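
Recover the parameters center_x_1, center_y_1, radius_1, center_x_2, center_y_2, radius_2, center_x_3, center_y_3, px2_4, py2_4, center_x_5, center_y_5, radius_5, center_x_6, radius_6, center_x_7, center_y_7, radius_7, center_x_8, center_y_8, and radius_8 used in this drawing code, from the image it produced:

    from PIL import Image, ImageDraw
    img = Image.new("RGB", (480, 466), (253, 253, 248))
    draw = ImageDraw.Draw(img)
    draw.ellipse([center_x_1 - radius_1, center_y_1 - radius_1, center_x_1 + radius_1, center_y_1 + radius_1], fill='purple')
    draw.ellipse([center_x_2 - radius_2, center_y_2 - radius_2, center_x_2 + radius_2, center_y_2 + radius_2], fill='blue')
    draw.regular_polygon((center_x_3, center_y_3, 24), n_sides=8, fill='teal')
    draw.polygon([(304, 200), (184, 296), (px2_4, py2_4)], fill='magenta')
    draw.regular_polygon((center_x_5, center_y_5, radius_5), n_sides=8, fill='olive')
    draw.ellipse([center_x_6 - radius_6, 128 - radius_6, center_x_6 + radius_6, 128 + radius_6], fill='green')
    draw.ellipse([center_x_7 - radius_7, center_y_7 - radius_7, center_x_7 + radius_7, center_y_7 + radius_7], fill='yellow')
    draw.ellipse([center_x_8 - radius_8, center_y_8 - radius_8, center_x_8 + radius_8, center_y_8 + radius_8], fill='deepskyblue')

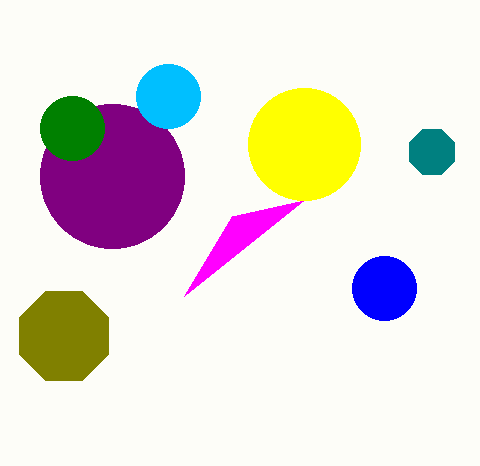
center_x_1 = 112
center_y_1 = 176
radius_1 = 72
center_x_2 = 384
center_y_2 = 288
radius_2 = 32
center_x_3 = 432
center_y_3 = 152
px2_4 = 232
py2_4 = 216
center_x_5 = 64
center_y_5 = 336
radius_5 = 48
center_x_6 = 72
radius_6 = 32
center_x_7 = 304
center_y_7 = 144
radius_7 = 56
center_x_8 = 168
center_y_8 = 96
radius_8 = 32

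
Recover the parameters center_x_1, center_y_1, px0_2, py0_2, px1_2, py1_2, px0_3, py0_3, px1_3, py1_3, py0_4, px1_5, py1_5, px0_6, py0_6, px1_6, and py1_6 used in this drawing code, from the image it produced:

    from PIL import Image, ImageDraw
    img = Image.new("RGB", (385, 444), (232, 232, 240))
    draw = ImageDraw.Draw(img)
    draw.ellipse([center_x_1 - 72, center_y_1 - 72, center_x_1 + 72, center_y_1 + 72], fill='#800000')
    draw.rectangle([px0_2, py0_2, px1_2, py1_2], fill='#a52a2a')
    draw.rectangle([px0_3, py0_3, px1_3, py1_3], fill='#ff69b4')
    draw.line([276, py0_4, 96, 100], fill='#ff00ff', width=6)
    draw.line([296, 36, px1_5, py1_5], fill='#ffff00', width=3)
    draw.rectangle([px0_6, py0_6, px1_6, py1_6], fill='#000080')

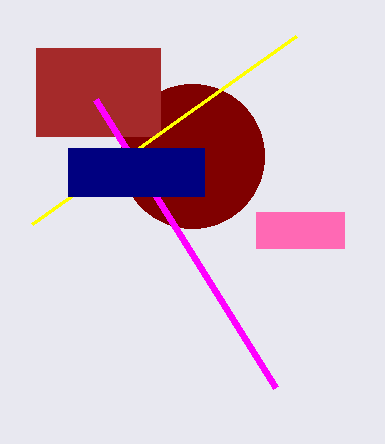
center_x_1 = 192
center_y_1 = 156
px0_2 = 36
py0_2 = 48
px1_2 = 160
py1_2 = 136
px0_3 = 256
py0_3 = 212
px1_3 = 344
py1_3 = 248
py0_4 = 388
px1_5 = 32
py1_5 = 224
px0_6 = 68
py0_6 = 148
px1_6 = 204
py1_6 = 196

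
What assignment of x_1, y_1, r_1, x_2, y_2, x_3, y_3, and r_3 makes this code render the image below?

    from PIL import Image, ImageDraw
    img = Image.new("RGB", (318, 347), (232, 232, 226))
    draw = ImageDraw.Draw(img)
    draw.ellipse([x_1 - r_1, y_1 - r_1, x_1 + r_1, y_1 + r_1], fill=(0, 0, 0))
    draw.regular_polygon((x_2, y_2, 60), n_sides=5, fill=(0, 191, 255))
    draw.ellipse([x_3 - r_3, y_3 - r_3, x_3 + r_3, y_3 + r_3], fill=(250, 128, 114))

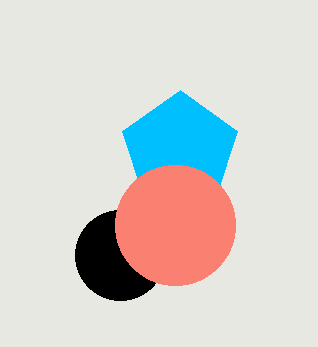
x_1 = 120
y_1 = 255
r_1 = 45
x_2 = 180
y_2 = 150
x_3 = 175
y_3 = 225
r_3 = 60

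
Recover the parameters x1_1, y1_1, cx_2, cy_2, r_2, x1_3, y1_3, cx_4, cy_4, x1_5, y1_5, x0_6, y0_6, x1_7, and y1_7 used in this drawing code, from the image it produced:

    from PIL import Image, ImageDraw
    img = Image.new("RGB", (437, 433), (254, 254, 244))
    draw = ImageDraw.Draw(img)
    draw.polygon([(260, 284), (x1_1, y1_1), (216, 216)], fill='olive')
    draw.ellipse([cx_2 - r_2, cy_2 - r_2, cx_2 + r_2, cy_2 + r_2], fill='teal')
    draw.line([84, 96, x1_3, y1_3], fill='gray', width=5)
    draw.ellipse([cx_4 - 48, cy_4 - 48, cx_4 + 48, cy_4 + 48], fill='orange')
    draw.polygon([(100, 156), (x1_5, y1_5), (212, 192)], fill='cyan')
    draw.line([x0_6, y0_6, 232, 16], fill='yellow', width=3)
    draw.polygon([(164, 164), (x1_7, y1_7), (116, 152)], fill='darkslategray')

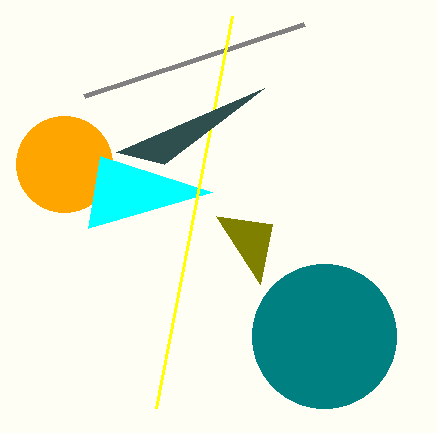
x1_1 = 272
y1_1 = 224
cx_2 = 324
cy_2 = 336
r_2 = 72
x1_3 = 304
y1_3 = 24
cx_4 = 64
cy_4 = 164
x1_5 = 88
y1_5 = 228
x0_6 = 156
y0_6 = 408
x1_7 = 264
y1_7 = 88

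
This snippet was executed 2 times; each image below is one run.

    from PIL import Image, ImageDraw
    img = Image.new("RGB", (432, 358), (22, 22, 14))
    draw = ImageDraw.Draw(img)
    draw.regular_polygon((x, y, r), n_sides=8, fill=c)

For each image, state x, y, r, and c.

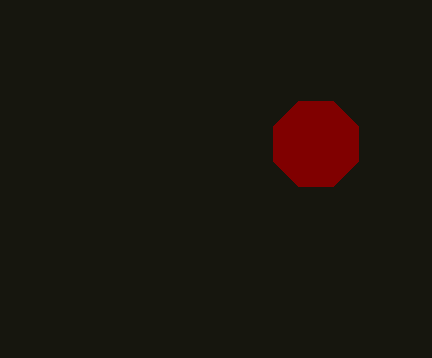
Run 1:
x = 316; y = 144; r = 46; c = 'maroon'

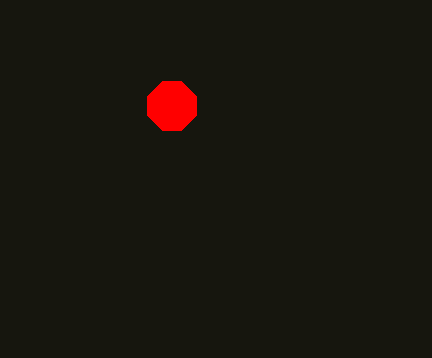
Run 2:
x = 172
y = 106
r = 26
c = 'red'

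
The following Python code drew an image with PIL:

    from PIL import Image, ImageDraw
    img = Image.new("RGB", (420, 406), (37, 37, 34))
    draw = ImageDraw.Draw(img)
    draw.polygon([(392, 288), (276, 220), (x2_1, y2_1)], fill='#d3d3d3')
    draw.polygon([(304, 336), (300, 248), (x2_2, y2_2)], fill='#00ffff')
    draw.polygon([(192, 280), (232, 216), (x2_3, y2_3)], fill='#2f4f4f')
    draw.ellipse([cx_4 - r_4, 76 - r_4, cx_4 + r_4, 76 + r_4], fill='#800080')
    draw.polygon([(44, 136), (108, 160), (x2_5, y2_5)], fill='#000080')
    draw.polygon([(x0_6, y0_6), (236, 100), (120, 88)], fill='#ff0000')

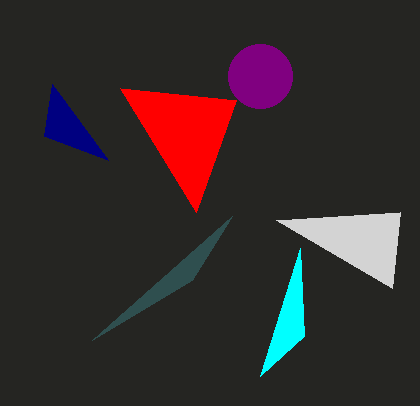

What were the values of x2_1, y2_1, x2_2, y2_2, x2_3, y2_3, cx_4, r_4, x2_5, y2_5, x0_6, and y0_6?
x2_1 = 400; y2_1 = 212; x2_2 = 260; y2_2 = 376; x2_3 = 92; y2_3 = 340; cx_4 = 260; r_4 = 32; x2_5 = 52; y2_5 = 84; x0_6 = 196; y0_6 = 212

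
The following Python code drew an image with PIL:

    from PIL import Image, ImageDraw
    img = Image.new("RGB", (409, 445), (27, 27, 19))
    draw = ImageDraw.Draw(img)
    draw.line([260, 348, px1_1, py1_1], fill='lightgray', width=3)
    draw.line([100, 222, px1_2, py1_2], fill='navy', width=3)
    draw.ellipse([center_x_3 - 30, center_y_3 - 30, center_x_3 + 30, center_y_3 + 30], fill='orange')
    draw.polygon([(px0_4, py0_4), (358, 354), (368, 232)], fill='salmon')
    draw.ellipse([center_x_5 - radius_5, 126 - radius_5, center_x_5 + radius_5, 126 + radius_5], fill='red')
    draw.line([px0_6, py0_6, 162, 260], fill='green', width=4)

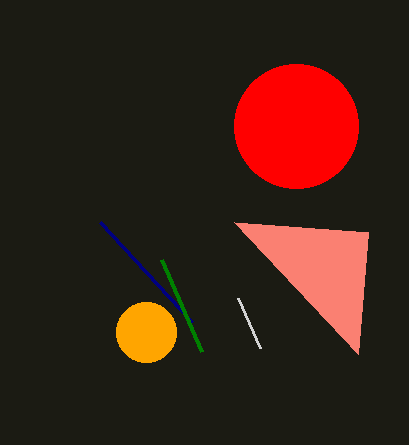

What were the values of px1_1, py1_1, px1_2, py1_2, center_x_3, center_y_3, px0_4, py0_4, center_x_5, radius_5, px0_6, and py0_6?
px1_1 = 238, py1_1 = 298, px1_2 = 192, py1_2 = 322, center_x_3 = 146, center_y_3 = 332, px0_4 = 234, py0_4 = 222, center_x_5 = 296, radius_5 = 62, px0_6 = 202, py0_6 = 352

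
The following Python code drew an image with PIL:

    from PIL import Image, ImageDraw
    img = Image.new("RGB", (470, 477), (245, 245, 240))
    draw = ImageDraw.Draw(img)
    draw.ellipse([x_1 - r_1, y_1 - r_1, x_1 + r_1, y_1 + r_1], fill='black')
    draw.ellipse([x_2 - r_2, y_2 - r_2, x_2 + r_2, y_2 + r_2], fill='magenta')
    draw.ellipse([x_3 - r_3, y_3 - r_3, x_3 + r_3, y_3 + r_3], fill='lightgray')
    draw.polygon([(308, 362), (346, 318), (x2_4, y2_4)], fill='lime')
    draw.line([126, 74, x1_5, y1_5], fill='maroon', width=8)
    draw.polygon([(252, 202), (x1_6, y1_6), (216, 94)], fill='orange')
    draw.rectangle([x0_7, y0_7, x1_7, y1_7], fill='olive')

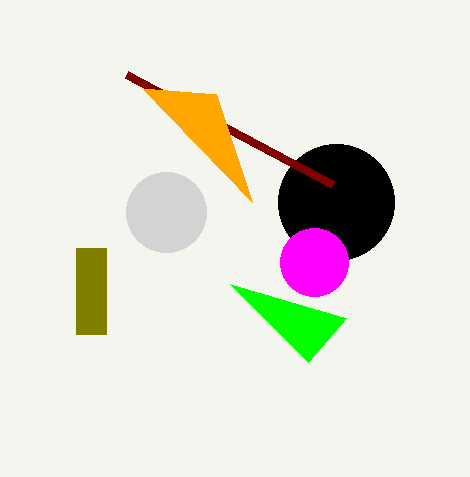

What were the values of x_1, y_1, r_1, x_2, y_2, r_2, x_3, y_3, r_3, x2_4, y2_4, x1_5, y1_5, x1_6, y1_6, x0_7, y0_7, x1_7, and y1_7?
x_1 = 336; y_1 = 202; r_1 = 58; x_2 = 314; y_2 = 262; r_2 = 34; x_3 = 166; y_3 = 212; r_3 = 40; x2_4 = 230; y2_4 = 284; x1_5 = 332; y1_5 = 184; x1_6 = 142; y1_6 = 88; x0_7 = 76; y0_7 = 248; x1_7 = 106; y1_7 = 334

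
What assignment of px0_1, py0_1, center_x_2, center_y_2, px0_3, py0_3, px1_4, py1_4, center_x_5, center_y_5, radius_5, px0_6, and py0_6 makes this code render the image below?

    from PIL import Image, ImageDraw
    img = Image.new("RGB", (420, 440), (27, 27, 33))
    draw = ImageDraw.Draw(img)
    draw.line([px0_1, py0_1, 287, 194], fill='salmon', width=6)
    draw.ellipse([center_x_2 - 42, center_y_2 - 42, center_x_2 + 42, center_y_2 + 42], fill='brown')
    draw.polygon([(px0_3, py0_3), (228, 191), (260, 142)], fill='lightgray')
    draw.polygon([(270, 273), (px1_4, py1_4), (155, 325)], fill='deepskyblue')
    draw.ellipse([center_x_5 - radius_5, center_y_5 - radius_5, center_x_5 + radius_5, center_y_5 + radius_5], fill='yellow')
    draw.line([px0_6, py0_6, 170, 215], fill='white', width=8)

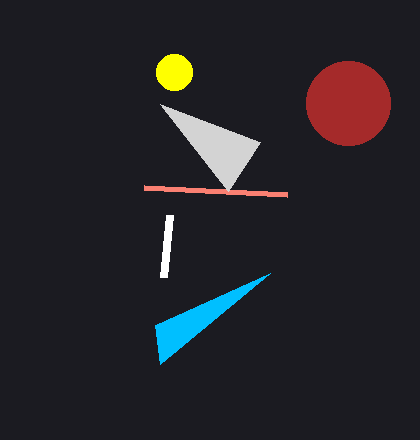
px0_1 = 144, py0_1 = 187, center_x_2 = 348, center_y_2 = 103, px0_3 = 160, py0_3 = 104, px1_4 = 160, py1_4 = 364, center_x_5 = 174, center_y_5 = 72, radius_5 = 18, px0_6 = 164, py0_6 = 277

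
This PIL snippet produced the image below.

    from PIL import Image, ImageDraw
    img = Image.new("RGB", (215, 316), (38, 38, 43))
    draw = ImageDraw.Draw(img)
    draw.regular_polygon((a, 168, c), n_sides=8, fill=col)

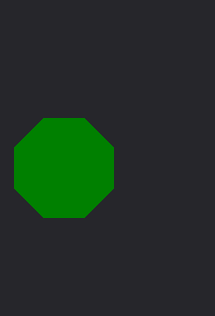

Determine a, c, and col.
a = 64; c = 54; col = 'green'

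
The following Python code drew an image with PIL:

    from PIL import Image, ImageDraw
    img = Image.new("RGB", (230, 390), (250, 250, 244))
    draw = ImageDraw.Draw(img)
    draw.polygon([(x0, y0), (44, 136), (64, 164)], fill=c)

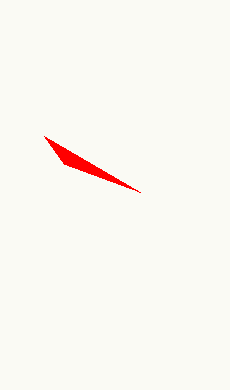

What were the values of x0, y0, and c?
x0 = 140
y0 = 192
c = 'red'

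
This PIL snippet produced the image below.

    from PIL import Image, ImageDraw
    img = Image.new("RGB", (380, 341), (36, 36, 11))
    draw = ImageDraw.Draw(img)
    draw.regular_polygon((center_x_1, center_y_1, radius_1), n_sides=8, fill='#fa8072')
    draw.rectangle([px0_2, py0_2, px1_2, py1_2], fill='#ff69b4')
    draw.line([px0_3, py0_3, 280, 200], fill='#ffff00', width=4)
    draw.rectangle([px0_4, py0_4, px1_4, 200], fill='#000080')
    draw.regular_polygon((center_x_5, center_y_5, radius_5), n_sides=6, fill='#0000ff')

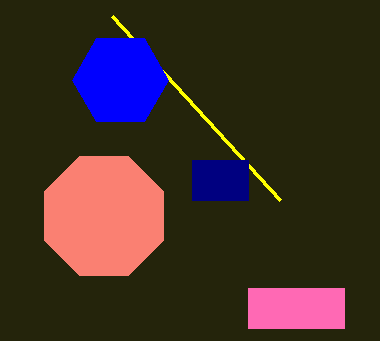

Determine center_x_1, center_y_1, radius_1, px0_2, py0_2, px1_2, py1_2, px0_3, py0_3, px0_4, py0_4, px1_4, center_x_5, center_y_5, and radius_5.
center_x_1 = 104
center_y_1 = 216
radius_1 = 64
px0_2 = 248
py0_2 = 288
px1_2 = 344
py1_2 = 328
px0_3 = 112
py0_3 = 16
px0_4 = 192
py0_4 = 160
px1_4 = 248
center_x_5 = 120
center_y_5 = 80
radius_5 = 48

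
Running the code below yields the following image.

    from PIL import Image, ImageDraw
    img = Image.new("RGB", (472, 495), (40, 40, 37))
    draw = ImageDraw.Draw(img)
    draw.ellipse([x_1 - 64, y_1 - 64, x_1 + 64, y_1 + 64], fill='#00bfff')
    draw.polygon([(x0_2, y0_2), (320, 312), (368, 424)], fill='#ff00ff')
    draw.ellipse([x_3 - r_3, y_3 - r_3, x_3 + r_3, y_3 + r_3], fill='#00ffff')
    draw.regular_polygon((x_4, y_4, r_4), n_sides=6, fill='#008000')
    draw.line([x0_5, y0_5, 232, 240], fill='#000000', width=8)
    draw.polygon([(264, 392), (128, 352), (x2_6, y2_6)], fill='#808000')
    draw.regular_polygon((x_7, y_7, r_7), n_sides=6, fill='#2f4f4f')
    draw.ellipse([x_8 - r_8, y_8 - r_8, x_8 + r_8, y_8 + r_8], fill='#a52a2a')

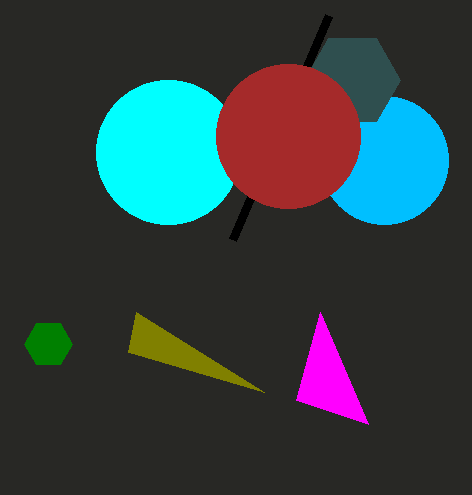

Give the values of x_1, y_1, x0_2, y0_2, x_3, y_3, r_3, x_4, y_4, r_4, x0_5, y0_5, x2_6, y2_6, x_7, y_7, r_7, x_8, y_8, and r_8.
x_1 = 384; y_1 = 160; x0_2 = 296; y0_2 = 400; x_3 = 168; y_3 = 152; r_3 = 72; x_4 = 48; y_4 = 344; r_4 = 24; x0_5 = 328; y0_5 = 16; x2_6 = 136; y2_6 = 312; x_7 = 352; y_7 = 80; r_7 = 48; x_8 = 288; y_8 = 136; r_8 = 72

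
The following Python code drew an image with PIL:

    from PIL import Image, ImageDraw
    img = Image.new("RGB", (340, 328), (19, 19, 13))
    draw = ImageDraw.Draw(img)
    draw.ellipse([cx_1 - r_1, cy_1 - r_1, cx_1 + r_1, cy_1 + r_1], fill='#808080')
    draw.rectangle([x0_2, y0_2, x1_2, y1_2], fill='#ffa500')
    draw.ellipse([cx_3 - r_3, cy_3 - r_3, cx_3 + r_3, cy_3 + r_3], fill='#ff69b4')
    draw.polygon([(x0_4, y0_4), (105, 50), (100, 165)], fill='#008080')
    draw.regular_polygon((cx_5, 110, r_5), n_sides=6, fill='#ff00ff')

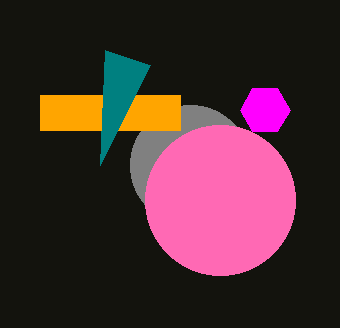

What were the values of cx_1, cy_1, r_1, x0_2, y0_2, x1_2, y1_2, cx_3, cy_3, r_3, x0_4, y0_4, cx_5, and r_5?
cx_1 = 190, cy_1 = 165, r_1 = 60, x0_2 = 40, y0_2 = 95, x1_2 = 180, y1_2 = 130, cx_3 = 220, cy_3 = 200, r_3 = 75, x0_4 = 150, y0_4 = 65, cx_5 = 265, r_5 = 25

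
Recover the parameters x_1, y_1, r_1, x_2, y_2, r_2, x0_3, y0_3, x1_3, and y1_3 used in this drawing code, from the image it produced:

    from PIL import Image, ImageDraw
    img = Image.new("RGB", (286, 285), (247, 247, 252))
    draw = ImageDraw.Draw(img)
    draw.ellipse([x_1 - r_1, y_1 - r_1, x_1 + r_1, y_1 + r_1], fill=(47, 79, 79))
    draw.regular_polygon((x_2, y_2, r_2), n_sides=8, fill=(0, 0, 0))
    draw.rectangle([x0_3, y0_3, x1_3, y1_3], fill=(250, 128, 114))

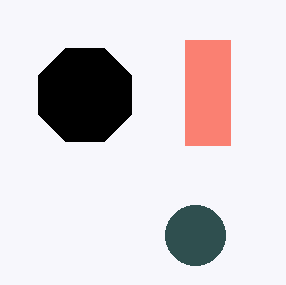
x_1 = 195; y_1 = 235; r_1 = 30; x_2 = 85; y_2 = 95; r_2 = 50; x0_3 = 185; y0_3 = 40; x1_3 = 230; y1_3 = 145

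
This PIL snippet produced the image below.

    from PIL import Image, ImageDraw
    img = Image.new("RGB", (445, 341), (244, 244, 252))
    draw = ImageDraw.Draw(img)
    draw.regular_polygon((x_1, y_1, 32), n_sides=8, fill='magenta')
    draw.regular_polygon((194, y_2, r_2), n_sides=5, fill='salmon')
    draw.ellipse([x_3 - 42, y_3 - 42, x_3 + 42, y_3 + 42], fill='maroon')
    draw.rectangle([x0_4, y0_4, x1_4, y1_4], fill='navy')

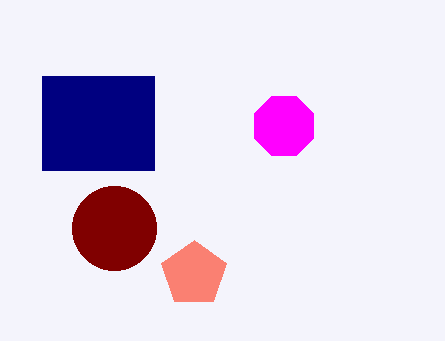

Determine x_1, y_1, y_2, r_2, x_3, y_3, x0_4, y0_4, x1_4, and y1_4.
x_1 = 284
y_1 = 126
y_2 = 274
r_2 = 34
x_3 = 114
y_3 = 228
x0_4 = 42
y0_4 = 76
x1_4 = 154
y1_4 = 170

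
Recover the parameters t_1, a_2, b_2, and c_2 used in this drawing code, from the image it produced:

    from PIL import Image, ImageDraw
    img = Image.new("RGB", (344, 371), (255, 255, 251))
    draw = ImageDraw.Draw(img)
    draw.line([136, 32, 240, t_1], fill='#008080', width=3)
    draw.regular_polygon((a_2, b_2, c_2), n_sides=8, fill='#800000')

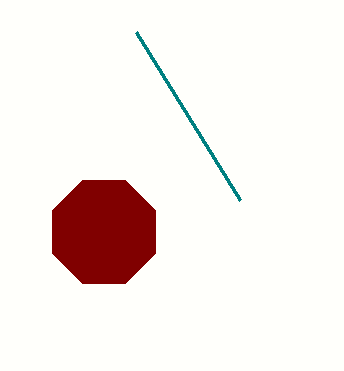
t_1 = 200
a_2 = 104
b_2 = 232
c_2 = 56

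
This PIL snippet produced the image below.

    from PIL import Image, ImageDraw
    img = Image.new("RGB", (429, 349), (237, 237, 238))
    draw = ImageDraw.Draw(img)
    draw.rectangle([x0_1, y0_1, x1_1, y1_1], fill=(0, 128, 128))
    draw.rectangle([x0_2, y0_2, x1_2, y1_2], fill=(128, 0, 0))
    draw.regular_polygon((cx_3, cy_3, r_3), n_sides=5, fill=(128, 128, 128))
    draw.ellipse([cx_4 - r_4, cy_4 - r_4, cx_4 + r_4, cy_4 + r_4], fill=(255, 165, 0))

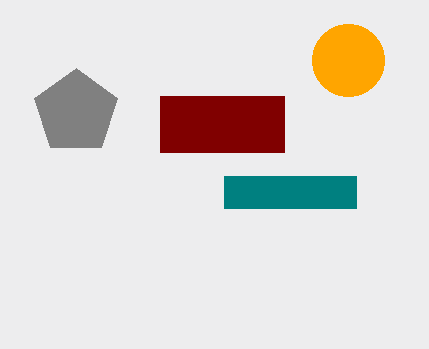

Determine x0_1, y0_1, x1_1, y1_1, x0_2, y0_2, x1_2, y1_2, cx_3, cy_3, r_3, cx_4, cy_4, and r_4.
x0_1 = 224
y0_1 = 176
x1_1 = 356
y1_1 = 208
x0_2 = 160
y0_2 = 96
x1_2 = 284
y1_2 = 152
cx_3 = 76
cy_3 = 112
r_3 = 44
cx_4 = 348
cy_4 = 60
r_4 = 36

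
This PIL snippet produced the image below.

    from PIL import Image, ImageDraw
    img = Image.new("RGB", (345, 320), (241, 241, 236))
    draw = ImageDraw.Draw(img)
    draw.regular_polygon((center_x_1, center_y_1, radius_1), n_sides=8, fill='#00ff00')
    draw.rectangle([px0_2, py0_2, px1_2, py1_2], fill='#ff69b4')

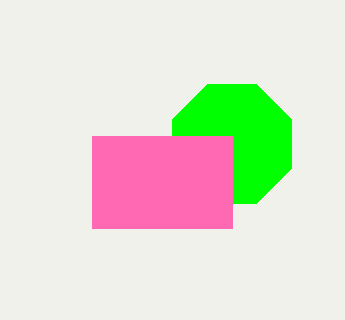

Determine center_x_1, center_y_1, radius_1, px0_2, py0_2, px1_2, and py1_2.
center_x_1 = 232, center_y_1 = 144, radius_1 = 64, px0_2 = 92, py0_2 = 136, px1_2 = 232, py1_2 = 228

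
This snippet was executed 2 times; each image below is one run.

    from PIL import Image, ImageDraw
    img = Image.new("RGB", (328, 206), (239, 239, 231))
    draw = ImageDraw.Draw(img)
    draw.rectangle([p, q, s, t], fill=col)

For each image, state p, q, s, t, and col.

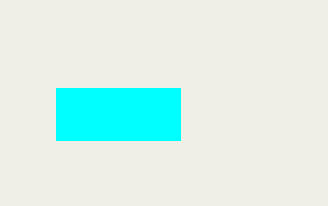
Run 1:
p = 56; q = 88; s = 180; t = 140; col = 'cyan'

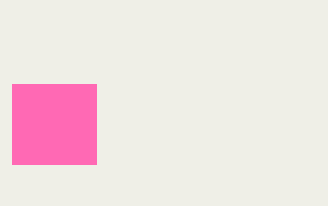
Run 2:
p = 12; q = 84; s = 96; t = 164; col = 'hotpink'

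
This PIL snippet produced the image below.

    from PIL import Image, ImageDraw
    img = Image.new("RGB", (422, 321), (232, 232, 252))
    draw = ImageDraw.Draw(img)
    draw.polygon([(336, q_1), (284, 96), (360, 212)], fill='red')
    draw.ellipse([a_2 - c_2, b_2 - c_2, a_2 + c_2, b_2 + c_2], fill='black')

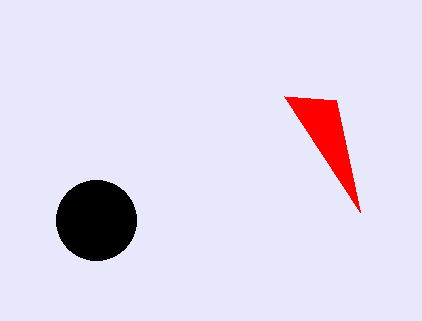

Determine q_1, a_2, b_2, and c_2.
q_1 = 100
a_2 = 96
b_2 = 220
c_2 = 40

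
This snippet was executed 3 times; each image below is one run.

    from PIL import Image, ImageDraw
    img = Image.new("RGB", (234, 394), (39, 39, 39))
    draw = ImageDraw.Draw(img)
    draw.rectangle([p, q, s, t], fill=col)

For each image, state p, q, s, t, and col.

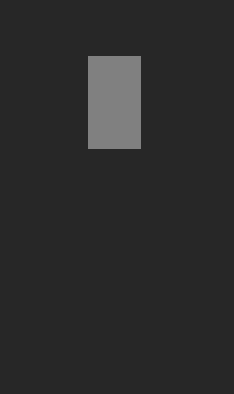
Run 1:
p = 88; q = 56; s = 140; t = 148; col = 'gray'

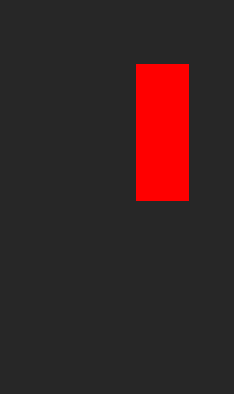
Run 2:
p = 136
q = 64
s = 188
t = 200
col = 'red'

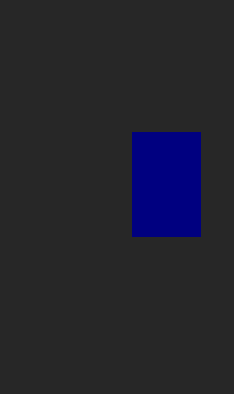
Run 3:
p = 132, q = 132, s = 200, t = 236, col = 'navy'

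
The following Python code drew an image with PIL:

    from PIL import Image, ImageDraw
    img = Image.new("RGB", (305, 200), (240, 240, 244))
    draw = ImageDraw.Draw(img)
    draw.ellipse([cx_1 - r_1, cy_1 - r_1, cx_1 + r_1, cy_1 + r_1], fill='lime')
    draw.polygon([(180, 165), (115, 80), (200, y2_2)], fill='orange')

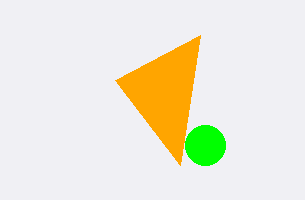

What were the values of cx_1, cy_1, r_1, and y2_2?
cx_1 = 205, cy_1 = 145, r_1 = 20, y2_2 = 35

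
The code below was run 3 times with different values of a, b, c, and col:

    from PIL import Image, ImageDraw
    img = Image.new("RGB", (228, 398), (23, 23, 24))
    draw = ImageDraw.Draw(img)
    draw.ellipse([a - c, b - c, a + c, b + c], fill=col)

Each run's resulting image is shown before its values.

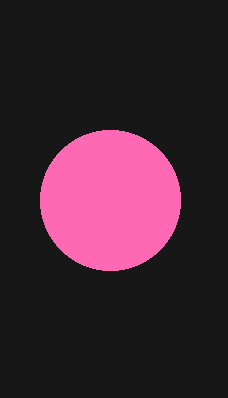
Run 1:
a = 110, b = 200, c = 70, col = 'hotpink'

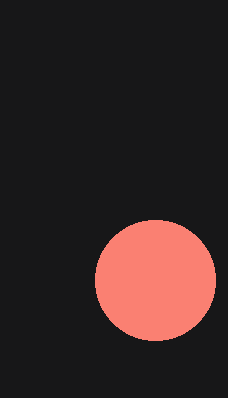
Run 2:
a = 155
b = 280
c = 60
col = 'salmon'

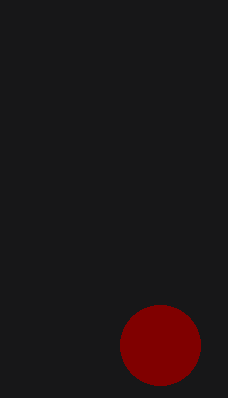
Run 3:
a = 160
b = 345
c = 40
col = 'maroon'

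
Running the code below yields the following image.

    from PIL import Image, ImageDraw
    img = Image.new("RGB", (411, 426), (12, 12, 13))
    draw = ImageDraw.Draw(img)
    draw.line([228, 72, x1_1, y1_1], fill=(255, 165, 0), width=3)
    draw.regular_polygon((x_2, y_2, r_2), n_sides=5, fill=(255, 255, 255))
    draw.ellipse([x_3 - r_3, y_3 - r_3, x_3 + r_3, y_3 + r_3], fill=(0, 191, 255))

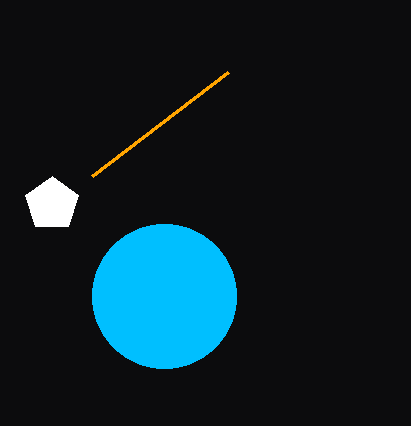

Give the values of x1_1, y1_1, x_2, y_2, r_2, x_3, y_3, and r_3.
x1_1 = 92, y1_1 = 176, x_2 = 52, y_2 = 204, r_2 = 28, x_3 = 164, y_3 = 296, r_3 = 72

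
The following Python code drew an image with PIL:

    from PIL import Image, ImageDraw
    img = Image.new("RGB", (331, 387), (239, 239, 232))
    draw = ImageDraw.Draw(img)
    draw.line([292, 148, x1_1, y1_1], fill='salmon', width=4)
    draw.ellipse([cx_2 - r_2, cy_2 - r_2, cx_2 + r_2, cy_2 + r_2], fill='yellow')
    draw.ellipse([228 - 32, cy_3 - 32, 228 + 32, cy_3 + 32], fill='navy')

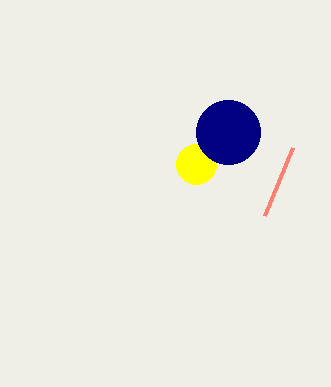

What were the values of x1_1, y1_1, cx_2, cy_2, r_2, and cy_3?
x1_1 = 264, y1_1 = 216, cx_2 = 196, cy_2 = 164, r_2 = 20, cy_3 = 132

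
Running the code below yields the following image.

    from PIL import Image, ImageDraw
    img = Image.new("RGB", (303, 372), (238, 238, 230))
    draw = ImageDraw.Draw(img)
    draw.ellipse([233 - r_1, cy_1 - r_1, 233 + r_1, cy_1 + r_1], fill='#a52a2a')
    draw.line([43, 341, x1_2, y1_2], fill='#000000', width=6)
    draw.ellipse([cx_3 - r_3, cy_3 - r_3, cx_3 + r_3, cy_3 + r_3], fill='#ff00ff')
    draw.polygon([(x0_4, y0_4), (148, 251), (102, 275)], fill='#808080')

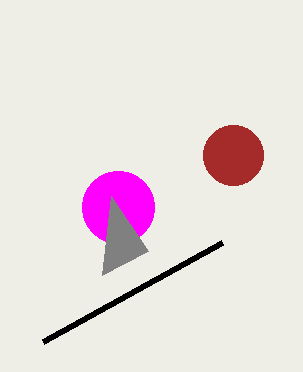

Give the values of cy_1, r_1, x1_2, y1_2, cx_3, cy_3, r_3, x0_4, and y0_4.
cy_1 = 155
r_1 = 30
x1_2 = 222
y1_2 = 242
cx_3 = 118
cy_3 = 207
r_3 = 36
x0_4 = 111
y0_4 = 196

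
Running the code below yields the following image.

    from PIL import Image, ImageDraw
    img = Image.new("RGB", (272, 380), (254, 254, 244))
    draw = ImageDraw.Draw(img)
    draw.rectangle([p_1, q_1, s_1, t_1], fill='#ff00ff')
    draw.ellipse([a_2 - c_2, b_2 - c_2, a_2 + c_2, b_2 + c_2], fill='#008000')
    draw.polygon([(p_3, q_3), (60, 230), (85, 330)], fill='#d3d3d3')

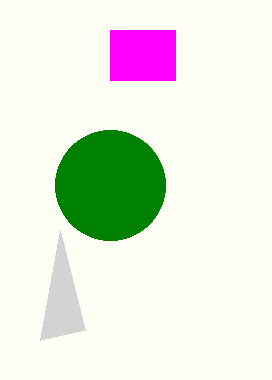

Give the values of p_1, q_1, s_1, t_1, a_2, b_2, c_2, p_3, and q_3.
p_1 = 110; q_1 = 30; s_1 = 175; t_1 = 80; a_2 = 110; b_2 = 185; c_2 = 55; p_3 = 40; q_3 = 340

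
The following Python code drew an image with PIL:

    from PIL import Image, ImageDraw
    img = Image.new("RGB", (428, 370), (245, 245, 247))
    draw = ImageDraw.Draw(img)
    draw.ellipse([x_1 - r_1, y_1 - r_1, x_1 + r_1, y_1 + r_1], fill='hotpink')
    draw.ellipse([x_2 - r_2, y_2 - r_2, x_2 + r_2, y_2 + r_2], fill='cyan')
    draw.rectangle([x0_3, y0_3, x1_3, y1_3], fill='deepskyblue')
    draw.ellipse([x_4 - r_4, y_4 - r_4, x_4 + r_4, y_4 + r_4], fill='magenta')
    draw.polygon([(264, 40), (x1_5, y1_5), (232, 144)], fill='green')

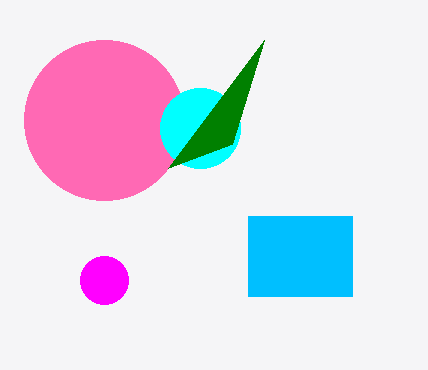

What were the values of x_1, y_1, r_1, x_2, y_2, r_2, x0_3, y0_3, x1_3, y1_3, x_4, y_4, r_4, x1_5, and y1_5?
x_1 = 104, y_1 = 120, r_1 = 80, x_2 = 200, y_2 = 128, r_2 = 40, x0_3 = 248, y0_3 = 216, x1_3 = 352, y1_3 = 296, x_4 = 104, y_4 = 280, r_4 = 24, x1_5 = 168, y1_5 = 168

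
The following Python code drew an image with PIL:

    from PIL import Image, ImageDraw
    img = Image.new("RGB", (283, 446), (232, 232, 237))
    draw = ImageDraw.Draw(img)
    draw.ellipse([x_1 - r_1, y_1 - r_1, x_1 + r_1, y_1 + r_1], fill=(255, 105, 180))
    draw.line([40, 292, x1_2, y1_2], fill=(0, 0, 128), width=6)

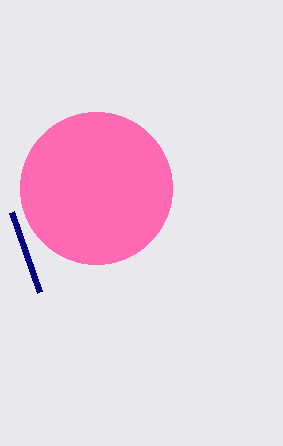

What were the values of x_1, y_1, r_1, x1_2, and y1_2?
x_1 = 96
y_1 = 188
r_1 = 76
x1_2 = 12
y1_2 = 212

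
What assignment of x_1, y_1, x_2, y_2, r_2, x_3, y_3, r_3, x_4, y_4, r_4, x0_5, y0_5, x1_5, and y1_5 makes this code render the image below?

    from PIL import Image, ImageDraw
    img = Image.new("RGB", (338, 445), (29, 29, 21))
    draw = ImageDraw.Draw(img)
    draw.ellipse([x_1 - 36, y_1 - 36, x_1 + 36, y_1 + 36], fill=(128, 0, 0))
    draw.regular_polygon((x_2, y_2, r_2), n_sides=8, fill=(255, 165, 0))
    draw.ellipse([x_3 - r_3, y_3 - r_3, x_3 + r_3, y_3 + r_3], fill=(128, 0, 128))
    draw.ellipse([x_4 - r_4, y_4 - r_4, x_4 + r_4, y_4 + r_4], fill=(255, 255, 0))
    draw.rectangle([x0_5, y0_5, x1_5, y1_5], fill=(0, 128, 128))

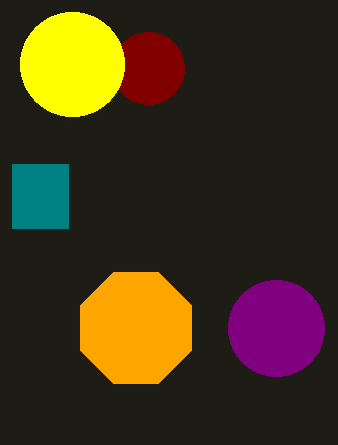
x_1 = 148; y_1 = 68; x_2 = 136; y_2 = 328; r_2 = 60; x_3 = 276; y_3 = 328; r_3 = 48; x_4 = 72; y_4 = 64; r_4 = 52; x0_5 = 12; y0_5 = 164; x1_5 = 68; y1_5 = 228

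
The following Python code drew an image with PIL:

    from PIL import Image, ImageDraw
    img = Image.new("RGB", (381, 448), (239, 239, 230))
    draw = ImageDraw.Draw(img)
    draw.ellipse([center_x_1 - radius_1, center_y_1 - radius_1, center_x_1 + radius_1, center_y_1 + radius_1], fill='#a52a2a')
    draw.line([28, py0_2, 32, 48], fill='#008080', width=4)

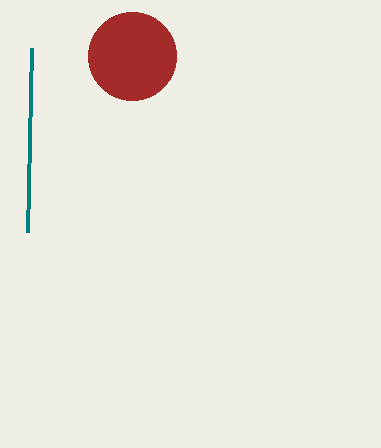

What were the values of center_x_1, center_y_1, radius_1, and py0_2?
center_x_1 = 132, center_y_1 = 56, radius_1 = 44, py0_2 = 232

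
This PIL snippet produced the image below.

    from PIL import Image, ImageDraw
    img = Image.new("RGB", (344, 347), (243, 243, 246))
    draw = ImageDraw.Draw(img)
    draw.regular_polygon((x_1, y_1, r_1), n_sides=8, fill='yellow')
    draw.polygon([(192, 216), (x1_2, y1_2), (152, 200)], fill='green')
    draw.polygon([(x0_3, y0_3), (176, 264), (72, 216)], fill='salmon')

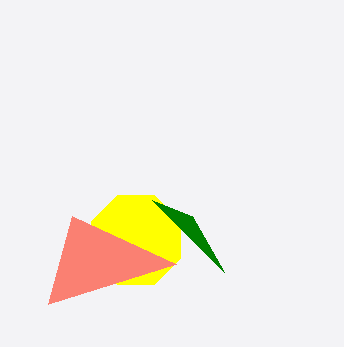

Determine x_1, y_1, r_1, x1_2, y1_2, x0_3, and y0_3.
x_1 = 136
y_1 = 240
r_1 = 48
x1_2 = 224
y1_2 = 272
x0_3 = 48
y0_3 = 304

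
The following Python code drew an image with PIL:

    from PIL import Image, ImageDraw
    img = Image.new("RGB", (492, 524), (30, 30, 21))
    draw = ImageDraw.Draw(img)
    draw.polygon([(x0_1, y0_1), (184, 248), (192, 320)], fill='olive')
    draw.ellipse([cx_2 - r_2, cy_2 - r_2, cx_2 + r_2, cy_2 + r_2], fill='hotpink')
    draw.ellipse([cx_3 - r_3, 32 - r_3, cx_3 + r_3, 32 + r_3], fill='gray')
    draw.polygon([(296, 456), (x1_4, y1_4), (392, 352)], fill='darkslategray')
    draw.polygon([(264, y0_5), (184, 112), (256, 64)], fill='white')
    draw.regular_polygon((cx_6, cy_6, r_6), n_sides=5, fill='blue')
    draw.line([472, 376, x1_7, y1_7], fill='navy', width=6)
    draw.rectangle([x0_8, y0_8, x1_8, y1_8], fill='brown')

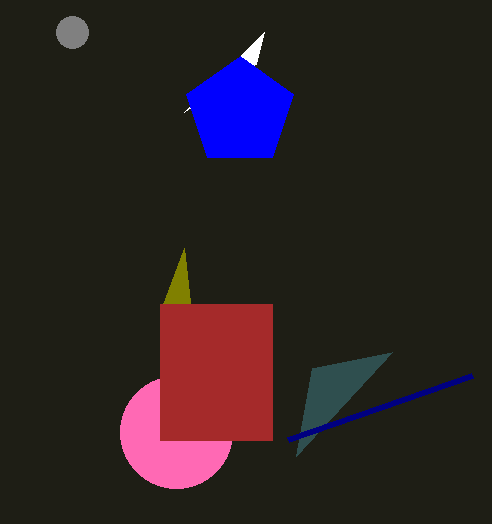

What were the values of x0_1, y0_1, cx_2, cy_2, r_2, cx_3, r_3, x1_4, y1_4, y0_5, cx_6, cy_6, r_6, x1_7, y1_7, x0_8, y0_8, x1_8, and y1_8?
x0_1 = 160; y0_1 = 312; cx_2 = 176; cy_2 = 432; r_2 = 56; cx_3 = 72; r_3 = 16; x1_4 = 312; y1_4 = 368; y0_5 = 32; cx_6 = 240; cy_6 = 112; r_6 = 56; x1_7 = 288; y1_7 = 440; x0_8 = 160; y0_8 = 304; x1_8 = 272; y1_8 = 440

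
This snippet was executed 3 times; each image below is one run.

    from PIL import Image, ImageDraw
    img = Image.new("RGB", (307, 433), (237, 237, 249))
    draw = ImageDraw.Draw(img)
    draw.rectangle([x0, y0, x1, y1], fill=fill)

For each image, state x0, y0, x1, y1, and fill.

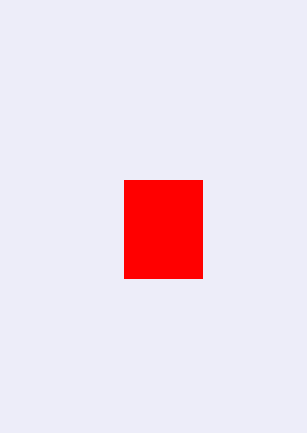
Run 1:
x0 = 124
y0 = 180
x1 = 202
y1 = 278
fill = 'red'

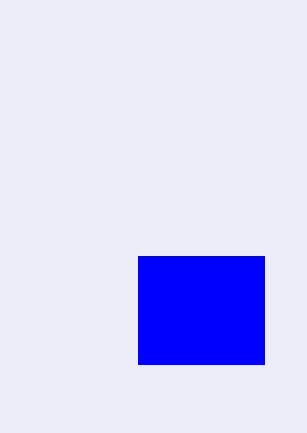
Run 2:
x0 = 138
y0 = 256
x1 = 264
y1 = 364
fill = 'blue'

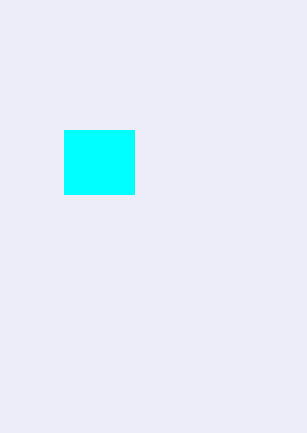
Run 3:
x0 = 64; y0 = 130; x1 = 134; y1 = 194; fill = 'cyan'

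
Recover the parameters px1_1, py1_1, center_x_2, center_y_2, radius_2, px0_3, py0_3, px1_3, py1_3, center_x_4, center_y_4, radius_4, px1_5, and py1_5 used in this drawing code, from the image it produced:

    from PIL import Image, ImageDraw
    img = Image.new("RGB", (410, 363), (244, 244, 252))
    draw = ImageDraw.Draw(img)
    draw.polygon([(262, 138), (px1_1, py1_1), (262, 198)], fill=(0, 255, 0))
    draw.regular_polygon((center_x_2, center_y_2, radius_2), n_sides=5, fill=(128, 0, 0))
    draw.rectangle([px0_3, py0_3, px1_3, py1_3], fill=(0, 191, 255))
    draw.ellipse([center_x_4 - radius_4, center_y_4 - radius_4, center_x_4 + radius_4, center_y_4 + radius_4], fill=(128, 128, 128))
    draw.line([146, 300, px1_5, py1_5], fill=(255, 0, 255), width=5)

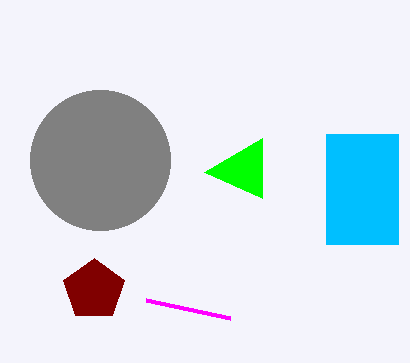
px1_1 = 204
py1_1 = 172
center_x_2 = 94
center_y_2 = 290
radius_2 = 32
px0_3 = 326
py0_3 = 134
px1_3 = 398
py1_3 = 244
center_x_4 = 100
center_y_4 = 160
radius_4 = 70
px1_5 = 230
py1_5 = 318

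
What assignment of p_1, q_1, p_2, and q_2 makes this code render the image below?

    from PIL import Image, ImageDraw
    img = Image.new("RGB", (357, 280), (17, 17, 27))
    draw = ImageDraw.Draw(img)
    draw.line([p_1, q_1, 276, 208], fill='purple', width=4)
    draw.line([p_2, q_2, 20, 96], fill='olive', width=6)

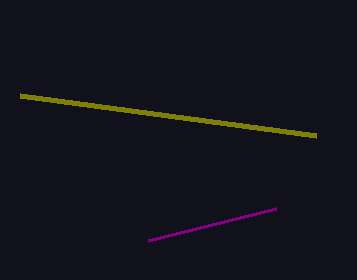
p_1 = 148; q_1 = 240; p_2 = 316; q_2 = 136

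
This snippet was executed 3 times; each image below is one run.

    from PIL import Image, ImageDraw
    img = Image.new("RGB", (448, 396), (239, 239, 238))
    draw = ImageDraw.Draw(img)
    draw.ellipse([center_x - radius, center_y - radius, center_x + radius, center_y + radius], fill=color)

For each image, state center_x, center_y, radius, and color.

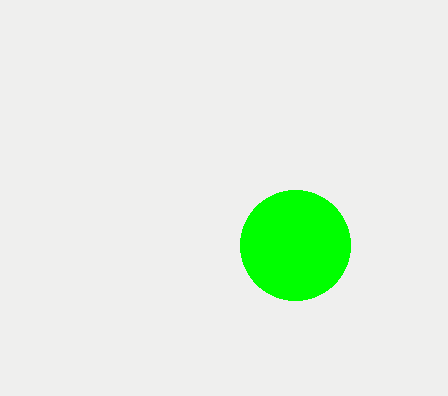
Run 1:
center_x = 295, center_y = 245, radius = 55, color = 'lime'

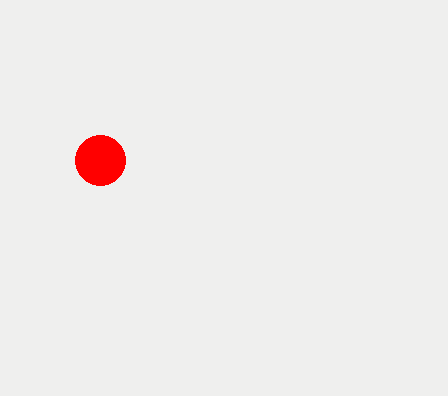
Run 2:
center_x = 100, center_y = 160, radius = 25, color = 'red'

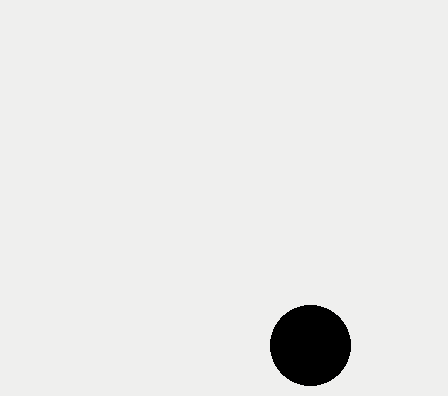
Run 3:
center_x = 310; center_y = 345; radius = 40; color = 'black'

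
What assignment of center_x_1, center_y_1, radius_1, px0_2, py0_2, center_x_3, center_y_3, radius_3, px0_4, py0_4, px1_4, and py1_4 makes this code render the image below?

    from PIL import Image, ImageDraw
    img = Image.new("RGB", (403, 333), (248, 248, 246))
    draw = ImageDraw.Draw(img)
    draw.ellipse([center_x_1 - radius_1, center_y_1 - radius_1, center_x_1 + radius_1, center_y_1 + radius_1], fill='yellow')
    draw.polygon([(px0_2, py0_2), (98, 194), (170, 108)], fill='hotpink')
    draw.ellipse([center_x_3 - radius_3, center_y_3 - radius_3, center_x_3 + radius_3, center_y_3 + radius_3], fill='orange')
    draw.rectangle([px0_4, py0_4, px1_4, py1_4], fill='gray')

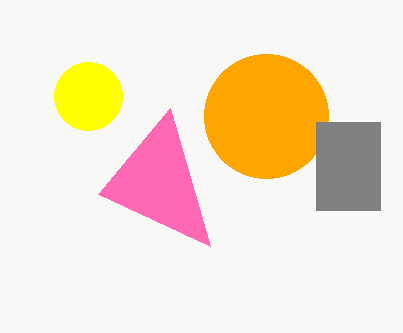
center_x_1 = 88; center_y_1 = 96; radius_1 = 34; px0_2 = 210; py0_2 = 246; center_x_3 = 266; center_y_3 = 116; radius_3 = 62; px0_4 = 316; py0_4 = 122; px1_4 = 380; py1_4 = 210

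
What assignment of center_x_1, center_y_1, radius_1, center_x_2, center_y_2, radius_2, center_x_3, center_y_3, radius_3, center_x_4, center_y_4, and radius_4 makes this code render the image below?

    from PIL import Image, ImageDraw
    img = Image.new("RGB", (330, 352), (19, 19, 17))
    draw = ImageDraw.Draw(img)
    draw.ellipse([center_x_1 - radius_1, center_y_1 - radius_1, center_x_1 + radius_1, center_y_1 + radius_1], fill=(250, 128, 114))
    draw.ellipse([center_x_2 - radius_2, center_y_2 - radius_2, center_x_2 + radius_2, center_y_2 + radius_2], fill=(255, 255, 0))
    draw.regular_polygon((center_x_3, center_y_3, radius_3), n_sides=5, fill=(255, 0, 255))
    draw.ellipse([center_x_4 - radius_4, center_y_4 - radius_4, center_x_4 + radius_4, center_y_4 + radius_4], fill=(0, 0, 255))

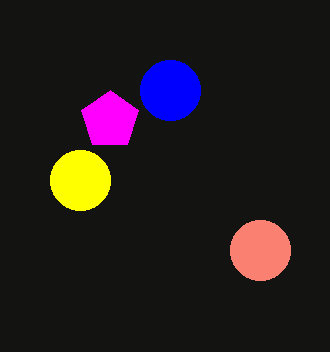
center_x_1 = 260
center_y_1 = 250
radius_1 = 30
center_x_2 = 80
center_y_2 = 180
radius_2 = 30
center_x_3 = 110
center_y_3 = 120
radius_3 = 30
center_x_4 = 170
center_y_4 = 90
radius_4 = 30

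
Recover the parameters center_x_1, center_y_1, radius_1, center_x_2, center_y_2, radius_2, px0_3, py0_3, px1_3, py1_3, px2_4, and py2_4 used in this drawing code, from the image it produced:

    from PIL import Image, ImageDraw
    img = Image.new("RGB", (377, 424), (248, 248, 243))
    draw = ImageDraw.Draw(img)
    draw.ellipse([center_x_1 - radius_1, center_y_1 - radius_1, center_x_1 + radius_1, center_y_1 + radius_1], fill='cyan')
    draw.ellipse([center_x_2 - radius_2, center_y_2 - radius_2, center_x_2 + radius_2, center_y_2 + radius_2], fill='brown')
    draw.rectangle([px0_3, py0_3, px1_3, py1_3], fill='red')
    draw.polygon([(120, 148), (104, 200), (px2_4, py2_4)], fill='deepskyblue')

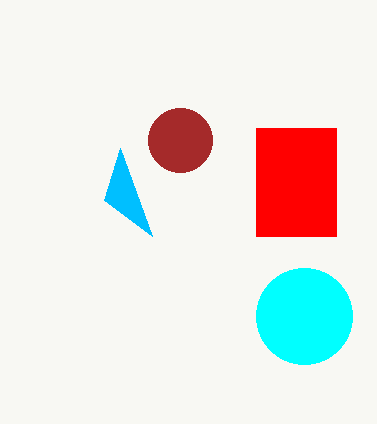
center_x_1 = 304
center_y_1 = 316
radius_1 = 48
center_x_2 = 180
center_y_2 = 140
radius_2 = 32
px0_3 = 256
py0_3 = 128
px1_3 = 336
py1_3 = 236
px2_4 = 152
py2_4 = 236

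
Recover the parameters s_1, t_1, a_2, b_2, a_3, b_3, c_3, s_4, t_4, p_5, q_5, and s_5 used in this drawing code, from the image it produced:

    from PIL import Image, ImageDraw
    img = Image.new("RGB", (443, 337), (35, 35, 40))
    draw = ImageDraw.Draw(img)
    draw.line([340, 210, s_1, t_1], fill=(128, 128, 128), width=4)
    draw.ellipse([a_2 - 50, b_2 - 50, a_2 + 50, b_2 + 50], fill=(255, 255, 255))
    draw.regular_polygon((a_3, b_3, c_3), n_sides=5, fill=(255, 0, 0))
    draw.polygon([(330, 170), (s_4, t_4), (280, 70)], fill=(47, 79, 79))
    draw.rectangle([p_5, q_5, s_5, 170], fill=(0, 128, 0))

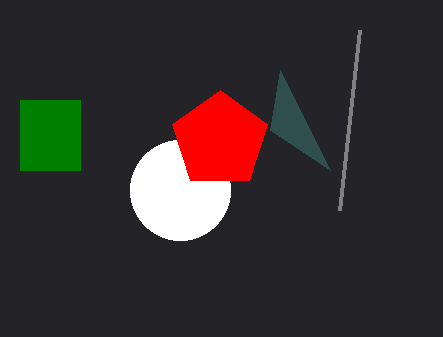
s_1 = 360; t_1 = 30; a_2 = 180; b_2 = 190; a_3 = 220; b_3 = 140; c_3 = 50; s_4 = 270; t_4 = 130; p_5 = 20; q_5 = 100; s_5 = 80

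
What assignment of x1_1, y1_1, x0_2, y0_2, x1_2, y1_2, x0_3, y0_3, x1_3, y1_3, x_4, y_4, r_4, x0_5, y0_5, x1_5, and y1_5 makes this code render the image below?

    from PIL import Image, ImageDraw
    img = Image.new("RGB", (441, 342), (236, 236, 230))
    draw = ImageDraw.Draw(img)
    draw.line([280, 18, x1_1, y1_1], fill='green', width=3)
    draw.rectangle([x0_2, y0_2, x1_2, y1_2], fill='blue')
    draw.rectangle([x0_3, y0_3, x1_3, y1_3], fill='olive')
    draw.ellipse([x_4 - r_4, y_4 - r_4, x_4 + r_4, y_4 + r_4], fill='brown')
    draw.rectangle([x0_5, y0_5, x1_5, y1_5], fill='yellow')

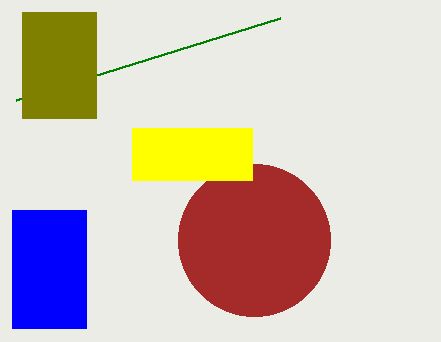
x1_1 = 16; y1_1 = 100; x0_2 = 12; y0_2 = 210; x1_2 = 86; y1_2 = 328; x0_3 = 22; y0_3 = 12; x1_3 = 96; y1_3 = 118; x_4 = 254; y_4 = 240; r_4 = 76; x0_5 = 132; y0_5 = 128; x1_5 = 252; y1_5 = 180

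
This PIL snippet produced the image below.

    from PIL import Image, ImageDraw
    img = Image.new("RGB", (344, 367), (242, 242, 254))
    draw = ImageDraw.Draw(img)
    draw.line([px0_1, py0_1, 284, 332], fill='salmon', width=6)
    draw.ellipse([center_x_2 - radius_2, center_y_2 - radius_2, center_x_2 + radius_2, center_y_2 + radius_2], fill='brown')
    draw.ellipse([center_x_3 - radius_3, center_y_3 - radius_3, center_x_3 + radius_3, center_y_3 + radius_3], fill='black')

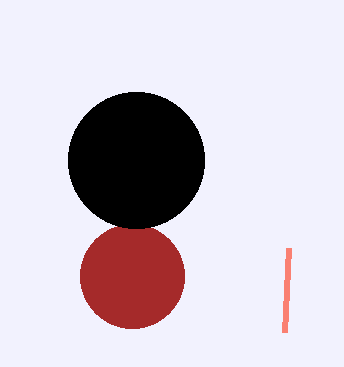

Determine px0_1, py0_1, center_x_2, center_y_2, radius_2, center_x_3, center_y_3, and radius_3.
px0_1 = 288; py0_1 = 248; center_x_2 = 132; center_y_2 = 276; radius_2 = 52; center_x_3 = 136; center_y_3 = 160; radius_3 = 68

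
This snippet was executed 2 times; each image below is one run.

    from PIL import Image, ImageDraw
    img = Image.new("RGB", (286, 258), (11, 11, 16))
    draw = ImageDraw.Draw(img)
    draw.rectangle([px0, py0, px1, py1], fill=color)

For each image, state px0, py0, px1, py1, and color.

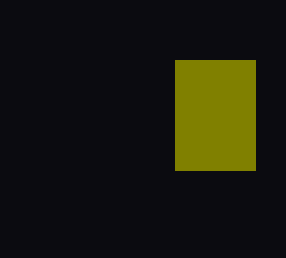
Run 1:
px0 = 175, py0 = 60, px1 = 255, py1 = 170, color = 'olive'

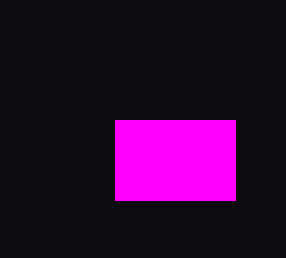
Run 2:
px0 = 115, py0 = 120, px1 = 235, py1 = 200, color = 'magenta'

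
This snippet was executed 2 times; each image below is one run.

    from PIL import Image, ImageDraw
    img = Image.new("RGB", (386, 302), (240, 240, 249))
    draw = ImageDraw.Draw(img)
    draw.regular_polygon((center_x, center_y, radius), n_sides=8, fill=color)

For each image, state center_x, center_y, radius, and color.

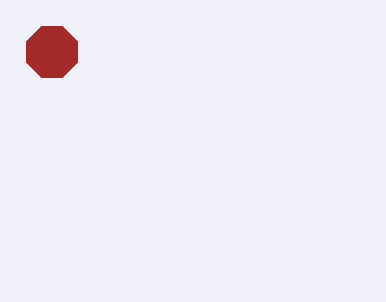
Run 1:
center_x = 52; center_y = 52; radius = 28; color = 'brown'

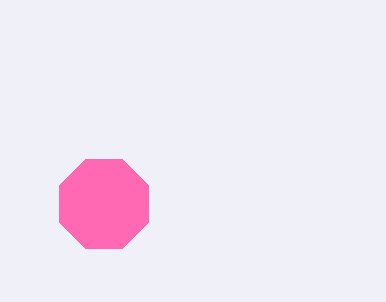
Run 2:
center_x = 104; center_y = 204; radius = 48; color = 'hotpink'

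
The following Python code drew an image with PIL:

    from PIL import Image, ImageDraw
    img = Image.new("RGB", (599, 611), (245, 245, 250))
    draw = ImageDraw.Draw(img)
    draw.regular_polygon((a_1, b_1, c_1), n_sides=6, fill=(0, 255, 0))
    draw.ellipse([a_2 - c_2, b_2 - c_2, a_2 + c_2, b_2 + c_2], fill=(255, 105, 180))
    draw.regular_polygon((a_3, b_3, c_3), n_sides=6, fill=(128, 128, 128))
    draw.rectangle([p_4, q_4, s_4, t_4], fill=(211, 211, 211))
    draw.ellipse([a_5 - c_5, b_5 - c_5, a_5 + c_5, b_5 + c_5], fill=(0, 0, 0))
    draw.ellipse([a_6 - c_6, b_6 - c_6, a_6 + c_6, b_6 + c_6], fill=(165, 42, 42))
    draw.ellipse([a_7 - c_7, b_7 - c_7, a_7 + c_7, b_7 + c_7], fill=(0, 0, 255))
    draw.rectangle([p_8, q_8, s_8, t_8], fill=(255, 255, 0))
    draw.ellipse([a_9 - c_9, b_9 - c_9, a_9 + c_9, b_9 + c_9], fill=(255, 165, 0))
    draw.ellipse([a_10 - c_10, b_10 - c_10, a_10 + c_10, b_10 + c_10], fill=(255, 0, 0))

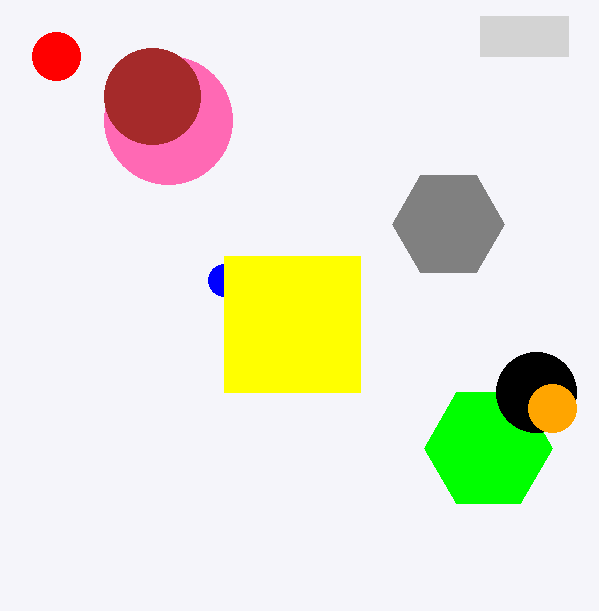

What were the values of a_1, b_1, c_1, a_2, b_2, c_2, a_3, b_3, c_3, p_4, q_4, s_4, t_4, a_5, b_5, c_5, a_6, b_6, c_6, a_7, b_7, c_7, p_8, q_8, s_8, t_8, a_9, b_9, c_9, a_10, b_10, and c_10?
a_1 = 488
b_1 = 448
c_1 = 64
a_2 = 168
b_2 = 120
c_2 = 64
a_3 = 448
b_3 = 224
c_3 = 56
p_4 = 480
q_4 = 16
s_4 = 568
t_4 = 56
a_5 = 536
b_5 = 392
c_5 = 40
a_6 = 152
b_6 = 96
c_6 = 48
a_7 = 224
b_7 = 280
c_7 = 16
p_8 = 224
q_8 = 256
s_8 = 360
t_8 = 392
a_9 = 552
b_9 = 408
c_9 = 24
a_10 = 56
b_10 = 56
c_10 = 24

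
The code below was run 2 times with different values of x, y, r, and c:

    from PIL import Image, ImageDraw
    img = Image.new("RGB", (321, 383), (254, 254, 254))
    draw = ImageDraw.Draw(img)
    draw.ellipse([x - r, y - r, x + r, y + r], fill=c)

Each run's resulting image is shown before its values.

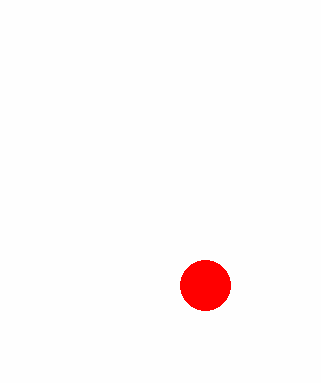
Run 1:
x = 205, y = 285, r = 25, c = 'red'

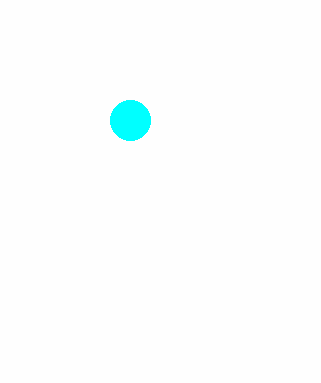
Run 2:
x = 130
y = 120
r = 20
c = 'cyan'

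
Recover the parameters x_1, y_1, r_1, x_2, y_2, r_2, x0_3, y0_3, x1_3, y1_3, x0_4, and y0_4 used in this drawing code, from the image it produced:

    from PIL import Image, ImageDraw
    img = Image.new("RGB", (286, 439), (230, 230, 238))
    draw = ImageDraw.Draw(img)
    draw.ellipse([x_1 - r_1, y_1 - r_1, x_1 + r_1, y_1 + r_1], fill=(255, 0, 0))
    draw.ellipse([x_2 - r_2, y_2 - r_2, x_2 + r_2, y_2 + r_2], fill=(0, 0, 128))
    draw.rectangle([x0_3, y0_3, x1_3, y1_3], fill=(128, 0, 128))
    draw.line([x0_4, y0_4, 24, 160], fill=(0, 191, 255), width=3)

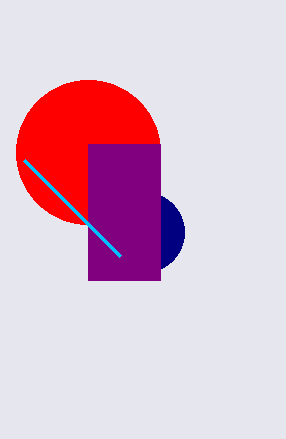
x_1 = 88; y_1 = 152; r_1 = 72; x_2 = 144; y_2 = 232; r_2 = 40; x0_3 = 88; y0_3 = 144; x1_3 = 160; y1_3 = 280; x0_4 = 120; y0_4 = 256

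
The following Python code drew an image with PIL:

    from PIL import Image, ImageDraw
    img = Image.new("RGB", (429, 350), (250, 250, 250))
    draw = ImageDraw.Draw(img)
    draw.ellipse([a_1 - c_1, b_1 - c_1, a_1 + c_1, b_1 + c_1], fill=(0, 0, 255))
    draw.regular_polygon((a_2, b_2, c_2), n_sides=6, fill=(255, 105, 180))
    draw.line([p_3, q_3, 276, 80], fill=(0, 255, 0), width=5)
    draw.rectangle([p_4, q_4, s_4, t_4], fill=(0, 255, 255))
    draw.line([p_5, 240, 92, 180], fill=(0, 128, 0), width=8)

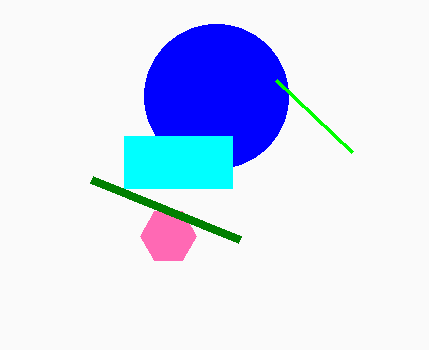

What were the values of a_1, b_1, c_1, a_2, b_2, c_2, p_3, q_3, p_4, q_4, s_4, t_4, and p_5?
a_1 = 216, b_1 = 96, c_1 = 72, a_2 = 168, b_2 = 236, c_2 = 28, p_3 = 352, q_3 = 152, p_4 = 124, q_4 = 136, s_4 = 232, t_4 = 188, p_5 = 240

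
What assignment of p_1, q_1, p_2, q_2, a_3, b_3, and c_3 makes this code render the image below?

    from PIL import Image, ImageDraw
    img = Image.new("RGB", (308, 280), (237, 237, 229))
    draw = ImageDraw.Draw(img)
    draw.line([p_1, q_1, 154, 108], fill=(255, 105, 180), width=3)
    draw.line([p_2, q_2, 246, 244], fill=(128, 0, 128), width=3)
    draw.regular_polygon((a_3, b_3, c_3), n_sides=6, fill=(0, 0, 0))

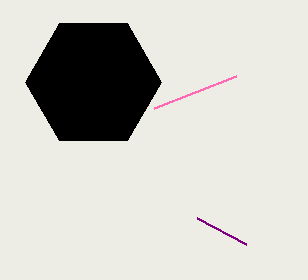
p_1 = 236; q_1 = 76; p_2 = 197; q_2 = 218; a_3 = 93; b_3 = 82; c_3 = 68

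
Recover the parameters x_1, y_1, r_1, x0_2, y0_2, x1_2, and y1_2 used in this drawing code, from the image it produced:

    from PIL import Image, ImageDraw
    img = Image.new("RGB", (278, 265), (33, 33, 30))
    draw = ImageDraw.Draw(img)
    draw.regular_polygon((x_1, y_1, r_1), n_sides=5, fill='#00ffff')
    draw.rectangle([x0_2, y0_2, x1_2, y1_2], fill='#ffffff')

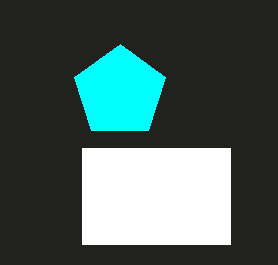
x_1 = 120, y_1 = 92, r_1 = 48, x0_2 = 82, y0_2 = 148, x1_2 = 230, y1_2 = 244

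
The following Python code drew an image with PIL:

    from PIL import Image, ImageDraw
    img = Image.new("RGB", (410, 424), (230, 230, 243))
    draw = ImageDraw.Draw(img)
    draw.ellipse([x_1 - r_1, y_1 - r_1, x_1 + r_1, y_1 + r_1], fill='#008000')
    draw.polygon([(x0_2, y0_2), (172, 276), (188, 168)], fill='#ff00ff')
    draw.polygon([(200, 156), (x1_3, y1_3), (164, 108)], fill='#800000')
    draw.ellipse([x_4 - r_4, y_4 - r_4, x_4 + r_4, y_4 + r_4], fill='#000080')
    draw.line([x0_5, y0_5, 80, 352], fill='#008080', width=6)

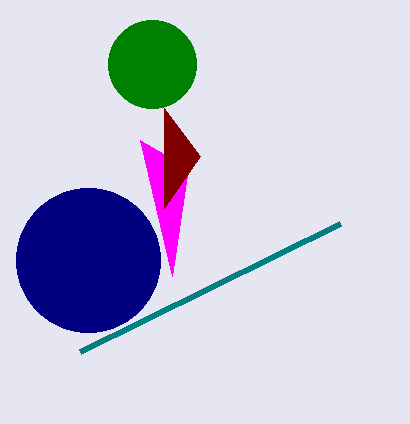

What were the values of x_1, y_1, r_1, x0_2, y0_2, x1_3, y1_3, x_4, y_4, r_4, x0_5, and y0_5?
x_1 = 152; y_1 = 64; r_1 = 44; x0_2 = 140; y0_2 = 140; x1_3 = 164; y1_3 = 208; x_4 = 88; y_4 = 260; r_4 = 72; x0_5 = 340; y0_5 = 224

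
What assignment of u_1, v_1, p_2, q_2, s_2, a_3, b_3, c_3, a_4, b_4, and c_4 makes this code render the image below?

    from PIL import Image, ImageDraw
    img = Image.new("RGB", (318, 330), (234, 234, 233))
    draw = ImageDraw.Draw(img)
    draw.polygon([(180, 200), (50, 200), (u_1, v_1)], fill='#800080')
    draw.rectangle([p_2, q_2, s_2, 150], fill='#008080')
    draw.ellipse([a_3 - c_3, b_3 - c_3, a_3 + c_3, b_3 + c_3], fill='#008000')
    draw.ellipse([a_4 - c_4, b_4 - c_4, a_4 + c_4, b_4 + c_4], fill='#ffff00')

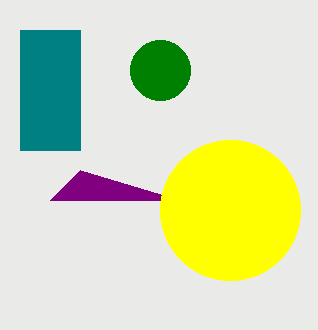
u_1 = 80; v_1 = 170; p_2 = 20; q_2 = 30; s_2 = 80; a_3 = 160; b_3 = 70; c_3 = 30; a_4 = 230; b_4 = 210; c_4 = 70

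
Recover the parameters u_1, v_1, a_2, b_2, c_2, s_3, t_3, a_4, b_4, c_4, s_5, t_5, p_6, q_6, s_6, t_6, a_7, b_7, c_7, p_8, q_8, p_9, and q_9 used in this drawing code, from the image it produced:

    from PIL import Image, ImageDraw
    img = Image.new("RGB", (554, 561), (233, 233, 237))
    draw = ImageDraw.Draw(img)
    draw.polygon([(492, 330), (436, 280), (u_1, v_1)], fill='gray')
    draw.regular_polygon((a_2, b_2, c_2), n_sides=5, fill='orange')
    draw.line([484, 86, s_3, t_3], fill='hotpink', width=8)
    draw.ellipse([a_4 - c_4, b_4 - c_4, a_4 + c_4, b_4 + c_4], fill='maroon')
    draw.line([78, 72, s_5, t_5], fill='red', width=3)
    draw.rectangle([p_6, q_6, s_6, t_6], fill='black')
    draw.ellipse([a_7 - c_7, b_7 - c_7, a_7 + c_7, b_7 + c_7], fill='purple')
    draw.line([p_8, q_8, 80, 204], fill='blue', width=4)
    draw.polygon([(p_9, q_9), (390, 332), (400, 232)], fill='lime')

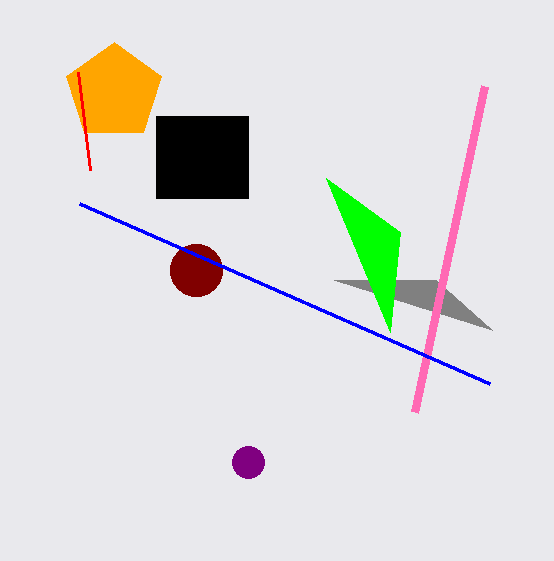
u_1 = 334, v_1 = 280, a_2 = 114, b_2 = 92, c_2 = 50, s_3 = 414, t_3 = 412, a_4 = 196, b_4 = 270, c_4 = 26, s_5 = 90, t_5 = 170, p_6 = 156, q_6 = 116, s_6 = 248, t_6 = 198, a_7 = 248, b_7 = 462, c_7 = 16, p_8 = 490, q_8 = 384, p_9 = 326, q_9 = 178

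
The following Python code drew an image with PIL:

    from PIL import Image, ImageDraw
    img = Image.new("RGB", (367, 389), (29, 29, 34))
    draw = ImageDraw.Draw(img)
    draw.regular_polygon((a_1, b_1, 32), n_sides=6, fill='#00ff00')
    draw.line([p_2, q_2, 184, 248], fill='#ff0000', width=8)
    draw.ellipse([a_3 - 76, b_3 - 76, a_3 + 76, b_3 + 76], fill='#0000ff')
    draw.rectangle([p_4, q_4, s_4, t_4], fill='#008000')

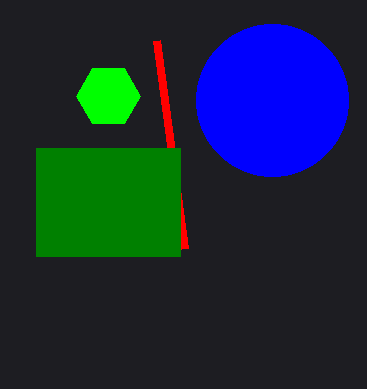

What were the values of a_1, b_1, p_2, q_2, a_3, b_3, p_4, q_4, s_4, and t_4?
a_1 = 108, b_1 = 96, p_2 = 156, q_2 = 40, a_3 = 272, b_3 = 100, p_4 = 36, q_4 = 148, s_4 = 180, t_4 = 256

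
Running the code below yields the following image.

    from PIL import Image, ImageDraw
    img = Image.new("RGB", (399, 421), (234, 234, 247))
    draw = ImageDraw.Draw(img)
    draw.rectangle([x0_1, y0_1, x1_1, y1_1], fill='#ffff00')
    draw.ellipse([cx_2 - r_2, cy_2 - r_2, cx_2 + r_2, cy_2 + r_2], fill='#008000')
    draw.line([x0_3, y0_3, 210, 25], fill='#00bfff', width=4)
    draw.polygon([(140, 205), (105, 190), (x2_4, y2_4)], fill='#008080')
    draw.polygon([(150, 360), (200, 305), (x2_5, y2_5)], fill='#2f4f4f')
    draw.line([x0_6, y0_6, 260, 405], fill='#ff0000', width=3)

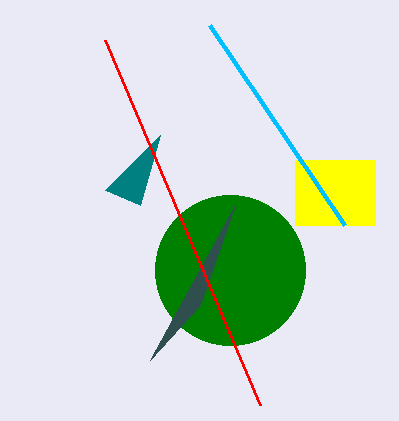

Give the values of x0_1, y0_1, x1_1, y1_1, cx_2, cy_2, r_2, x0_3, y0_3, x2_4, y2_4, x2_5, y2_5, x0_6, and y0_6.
x0_1 = 295, y0_1 = 160, x1_1 = 375, y1_1 = 225, cx_2 = 230, cy_2 = 270, r_2 = 75, x0_3 = 345, y0_3 = 225, x2_4 = 160, y2_4 = 135, x2_5 = 235, y2_5 = 205, x0_6 = 105, y0_6 = 40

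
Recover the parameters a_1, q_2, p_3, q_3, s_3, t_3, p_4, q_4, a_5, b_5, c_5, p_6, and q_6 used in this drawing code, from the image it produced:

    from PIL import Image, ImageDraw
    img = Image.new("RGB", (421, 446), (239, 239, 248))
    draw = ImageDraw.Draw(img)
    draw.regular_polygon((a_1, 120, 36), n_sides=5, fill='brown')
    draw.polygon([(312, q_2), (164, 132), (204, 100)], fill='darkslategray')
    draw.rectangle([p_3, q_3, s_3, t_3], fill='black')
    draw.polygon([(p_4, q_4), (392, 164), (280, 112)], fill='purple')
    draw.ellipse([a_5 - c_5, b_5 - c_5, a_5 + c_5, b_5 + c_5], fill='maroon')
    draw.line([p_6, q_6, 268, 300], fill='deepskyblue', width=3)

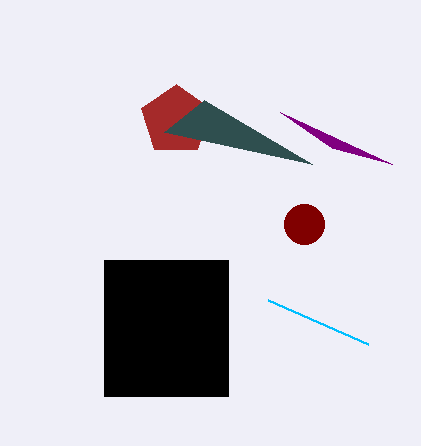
a_1 = 176
q_2 = 164
p_3 = 104
q_3 = 260
s_3 = 228
t_3 = 396
p_4 = 332
q_4 = 148
a_5 = 304
b_5 = 224
c_5 = 20
p_6 = 368
q_6 = 344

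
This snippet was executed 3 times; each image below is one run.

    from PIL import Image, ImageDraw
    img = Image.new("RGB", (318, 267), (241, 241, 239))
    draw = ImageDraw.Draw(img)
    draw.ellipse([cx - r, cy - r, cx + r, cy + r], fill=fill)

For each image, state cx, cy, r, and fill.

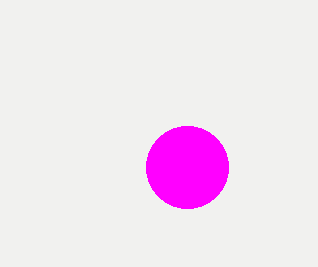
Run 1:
cx = 187
cy = 167
r = 41
fill = 'magenta'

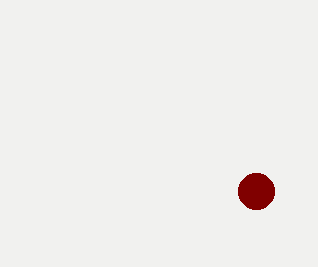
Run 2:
cx = 256; cy = 191; r = 18; fill = 'maroon'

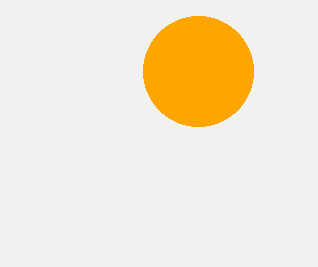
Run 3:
cx = 198; cy = 71; r = 55; fill = 'orange'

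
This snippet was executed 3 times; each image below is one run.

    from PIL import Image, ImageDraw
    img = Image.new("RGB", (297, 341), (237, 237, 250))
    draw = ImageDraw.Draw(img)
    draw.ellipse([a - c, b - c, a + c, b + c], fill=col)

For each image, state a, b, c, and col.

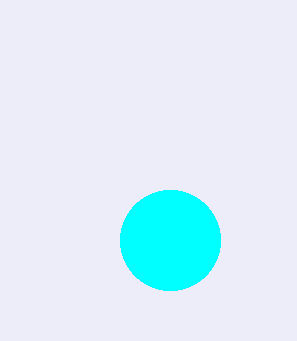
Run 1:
a = 170
b = 240
c = 50
col = 'cyan'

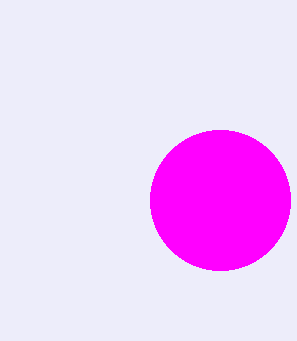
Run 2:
a = 220; b = 200; c = 70; col = 'magenta'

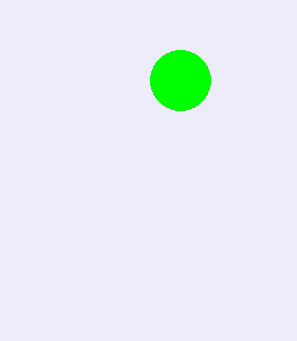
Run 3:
a = 180
b = 80
c = 30
col = 'lime'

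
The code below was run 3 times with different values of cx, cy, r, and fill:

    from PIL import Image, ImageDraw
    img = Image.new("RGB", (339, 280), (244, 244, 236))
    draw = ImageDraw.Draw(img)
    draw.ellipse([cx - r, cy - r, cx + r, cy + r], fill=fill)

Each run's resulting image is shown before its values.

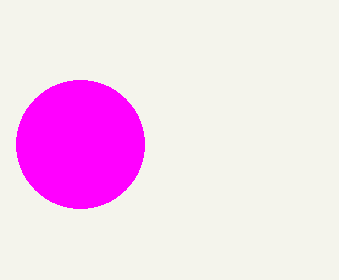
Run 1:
cx = 80
cy = 144
r = 64
fill = 'magenta'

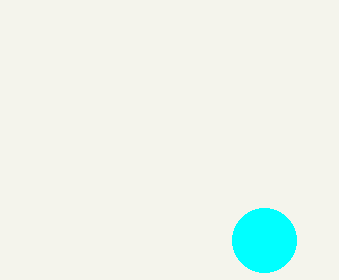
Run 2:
cx = 264, cy = 240, r = 32, fill = 'cyan'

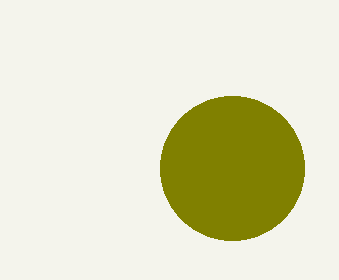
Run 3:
cx = 232; cy = 168; r = 72; fill = 'olive'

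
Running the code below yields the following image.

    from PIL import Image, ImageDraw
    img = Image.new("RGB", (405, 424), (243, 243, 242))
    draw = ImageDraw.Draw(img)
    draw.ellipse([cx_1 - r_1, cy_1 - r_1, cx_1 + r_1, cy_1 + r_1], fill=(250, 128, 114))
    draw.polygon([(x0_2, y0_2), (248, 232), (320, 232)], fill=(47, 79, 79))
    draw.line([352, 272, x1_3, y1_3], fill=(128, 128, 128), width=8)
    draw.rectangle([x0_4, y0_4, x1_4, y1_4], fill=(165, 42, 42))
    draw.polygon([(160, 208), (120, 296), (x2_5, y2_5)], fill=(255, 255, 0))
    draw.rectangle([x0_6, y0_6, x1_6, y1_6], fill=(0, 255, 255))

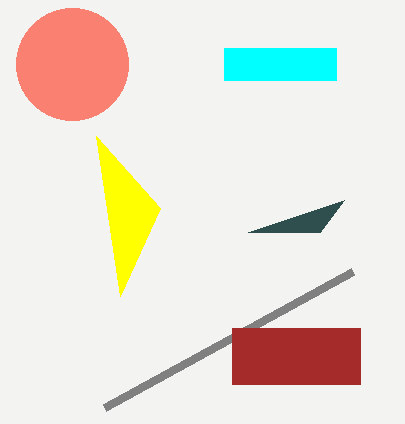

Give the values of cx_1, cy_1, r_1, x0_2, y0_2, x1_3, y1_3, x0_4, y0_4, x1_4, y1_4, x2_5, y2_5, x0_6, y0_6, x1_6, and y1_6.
cx_1 = 72
cy_1 = 64
r_1 = 56
x0_2 = 344
y0_2 = 200
x1_3 = 104
y1_3 = 408
x0_4 = 232
y0_4 = 328
x1_4 = 360
y1_4 = 384
x2_5 = 96
y2_5 = 136
x0_6 = 224
y0_6 = 48
x1_6 = 336
y1_6 = 80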